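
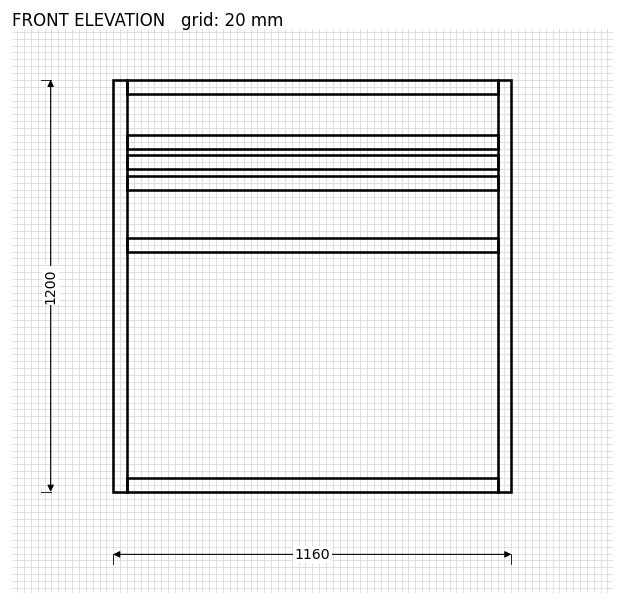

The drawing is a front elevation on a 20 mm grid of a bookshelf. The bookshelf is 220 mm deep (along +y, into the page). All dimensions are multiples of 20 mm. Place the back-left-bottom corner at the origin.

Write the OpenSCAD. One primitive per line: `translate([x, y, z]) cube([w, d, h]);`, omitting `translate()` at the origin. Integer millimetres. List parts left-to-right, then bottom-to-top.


cube([40, 220, 1200]);
translate([40, 0, 0]) cube([1080, 220, 40]);
translate([40, 0, 700]) cube([1080, 220, 40]);
translate([40, 0, 880]) cube([1080, 220, 40]);
translate([40, 0, 940]) cube([1080, 220, 40]);
translate([40, 0, 1000]) cube([1080, 220, 40]);
translate([40, 0, 1160]) cube([1080, 220, 40]);
translate([1120, 0, 0]) cube([40, 220, 1200]);


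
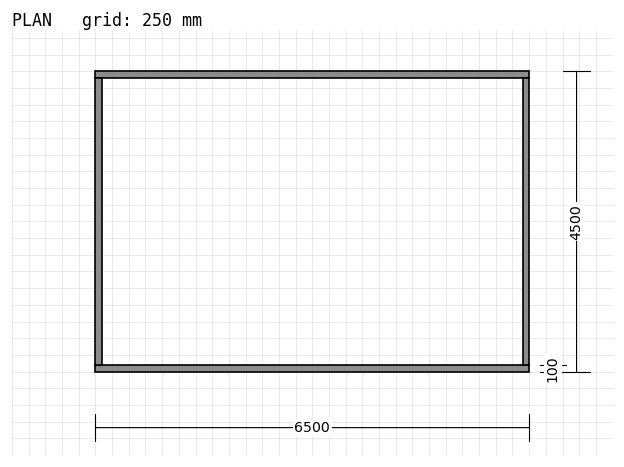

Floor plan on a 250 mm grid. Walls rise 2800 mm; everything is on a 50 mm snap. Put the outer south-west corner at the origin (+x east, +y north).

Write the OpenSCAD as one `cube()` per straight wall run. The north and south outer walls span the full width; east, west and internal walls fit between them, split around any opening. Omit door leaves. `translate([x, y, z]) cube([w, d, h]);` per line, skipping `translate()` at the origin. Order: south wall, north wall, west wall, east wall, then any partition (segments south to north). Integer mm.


cube([6500, 100, 2800]);
translate([0, 4400, 0]) cube([6500, 100, 2800]);
translate([0, 100, 0]) cube([100, 4300, 2800]);
translate([6400, 100, 0]) cube([100, 4300, 2800]);


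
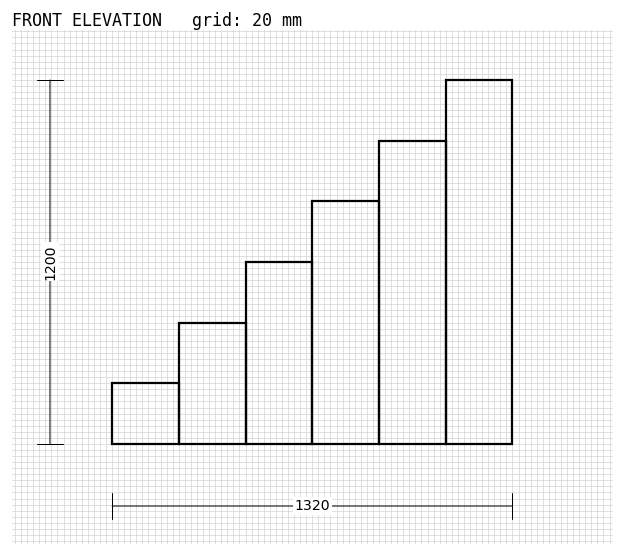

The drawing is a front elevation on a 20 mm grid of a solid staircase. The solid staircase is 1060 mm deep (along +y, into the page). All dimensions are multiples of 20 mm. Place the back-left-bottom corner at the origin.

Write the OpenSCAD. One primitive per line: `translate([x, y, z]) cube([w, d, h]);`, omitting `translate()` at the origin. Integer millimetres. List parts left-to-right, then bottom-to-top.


cube([220, 1060, 200]);
translate([220, 0, 0]) cube([220, 1060, 400]);
translate([440, 0, 0]) cube([220, 1060, 600]);
translate([660, 0, 0]) cube([220, 1060, 800]);
translate([880, 0, 0]) cube([220, 1060, 1000]);
translate([1100, 0, 0]) cube([220, 1060, 1200]);


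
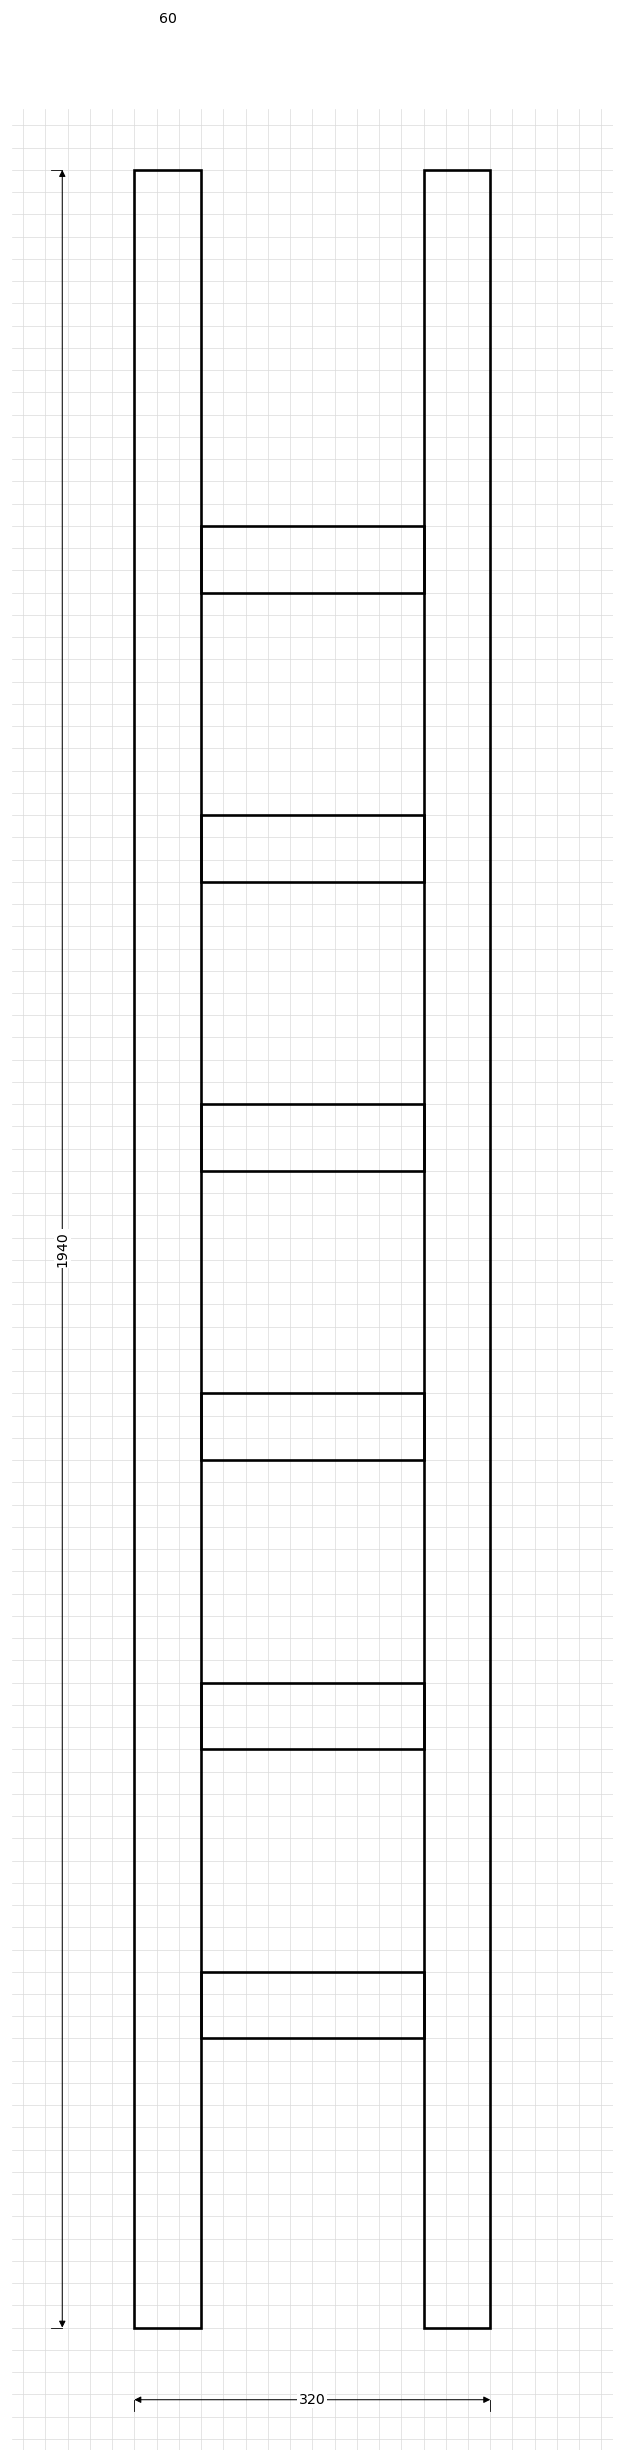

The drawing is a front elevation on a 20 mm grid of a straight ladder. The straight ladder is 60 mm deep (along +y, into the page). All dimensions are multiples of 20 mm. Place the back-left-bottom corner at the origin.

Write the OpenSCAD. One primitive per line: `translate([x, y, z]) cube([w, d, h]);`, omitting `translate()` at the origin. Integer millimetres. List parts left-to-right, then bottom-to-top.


cube([60, 60, 1940]);
translate([60, 0, 260]) cube([200, 60, 60]);
translate([60, 0, 520]) cube([200, 60, 60]);
translate([60, 0, 780]) cube([200, 60, 60]);
translate([60, 0, 1040]) cube([200, 60, 60]);
translate([60, 0, 1300]) cube([200, 60, 60]);
translate([60, 0, 1560]) cube([200, 60, 60]);
translate([260, 0, 0]) cube([60, 60, 1940]);


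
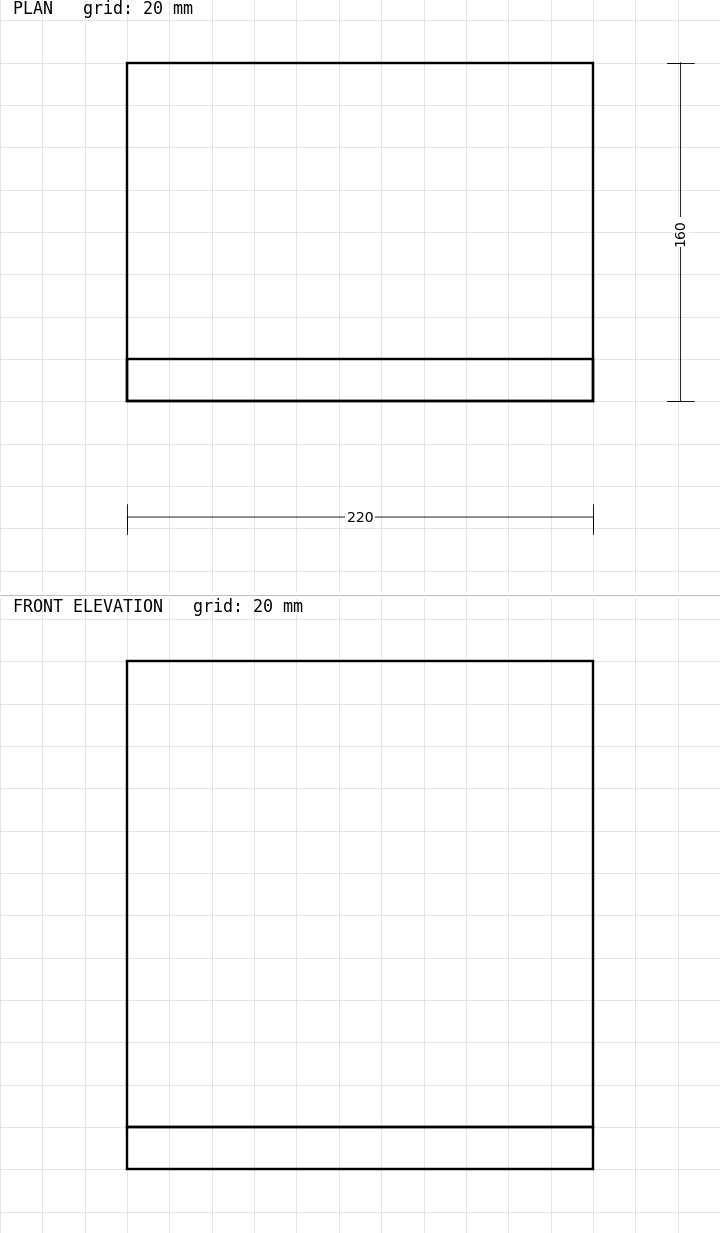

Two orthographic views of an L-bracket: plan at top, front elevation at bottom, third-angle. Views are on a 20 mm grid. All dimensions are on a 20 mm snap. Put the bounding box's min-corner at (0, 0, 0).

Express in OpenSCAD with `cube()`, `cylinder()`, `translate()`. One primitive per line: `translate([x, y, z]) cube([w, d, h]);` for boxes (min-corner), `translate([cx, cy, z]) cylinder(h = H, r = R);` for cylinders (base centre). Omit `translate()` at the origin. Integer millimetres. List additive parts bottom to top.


cube([220, 160, 20]);
translate([0, 0, 20]) cube([220, 20, 220]);


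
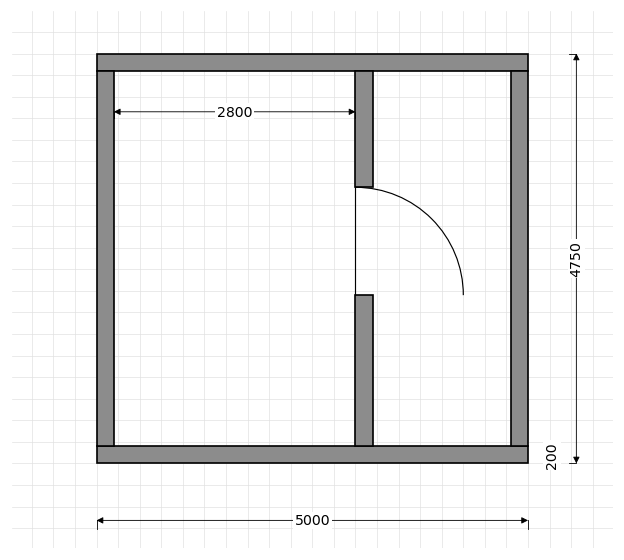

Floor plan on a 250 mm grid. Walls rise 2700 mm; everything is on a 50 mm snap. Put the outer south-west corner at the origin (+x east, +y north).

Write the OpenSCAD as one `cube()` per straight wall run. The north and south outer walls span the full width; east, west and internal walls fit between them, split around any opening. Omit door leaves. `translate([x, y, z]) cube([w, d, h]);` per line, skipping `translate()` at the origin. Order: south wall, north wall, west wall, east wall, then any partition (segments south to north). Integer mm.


cube([5000, 200, 2700]);
translate([0, 4550, 0]) cube([5000, 200, 2700]);
translate([0, 200, 0]) cube([200, 4350, 2700]);
translate([4800, 200, 0]) cube([200, 4350, 2700]);
translate([3000, 200, 0]) cube([200, 1750, 2700]);
translate([3000, 3200, 0]) cube([200, 1350, 2700]);


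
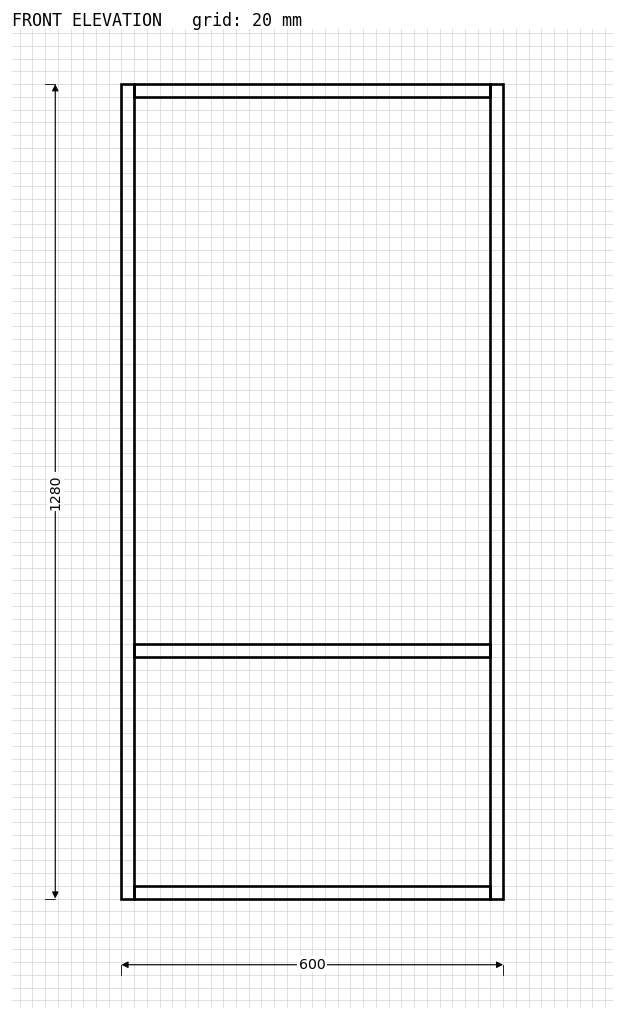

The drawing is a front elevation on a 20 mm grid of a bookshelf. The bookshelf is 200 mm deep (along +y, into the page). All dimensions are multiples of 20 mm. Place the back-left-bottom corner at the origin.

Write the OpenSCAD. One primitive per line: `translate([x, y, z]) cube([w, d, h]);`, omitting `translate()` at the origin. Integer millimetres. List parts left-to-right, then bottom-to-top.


cube([20, 200, 1280]);
translate([20, 0, 0]) cube([560, 200, 20]);
translate([20, 0, 380]) cube([560, 200, 20]);
translate([20, 0, 1260]) cube([560, 200, 20]);
translate([580, 0, 0]) cube([20, 200, 1280]);


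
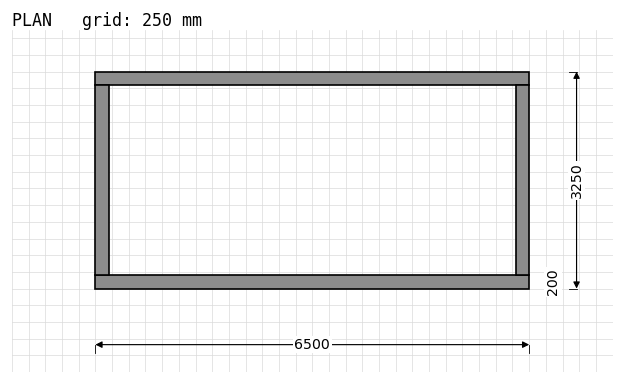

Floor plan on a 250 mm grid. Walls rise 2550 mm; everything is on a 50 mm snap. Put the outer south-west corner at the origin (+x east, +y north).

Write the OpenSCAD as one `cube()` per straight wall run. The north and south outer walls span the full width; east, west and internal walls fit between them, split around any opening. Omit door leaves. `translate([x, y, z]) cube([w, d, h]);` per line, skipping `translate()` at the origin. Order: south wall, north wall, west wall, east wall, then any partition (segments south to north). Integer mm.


cube([6500, 200, 2550]);
translate([0, 3050, 0]) cube([6500, 200, 2550]);
translate([0, 200, 0]) cube([200, 2850, 2550]);
translate([6300, 200, 0]) cube([200, 2850, 2550]);


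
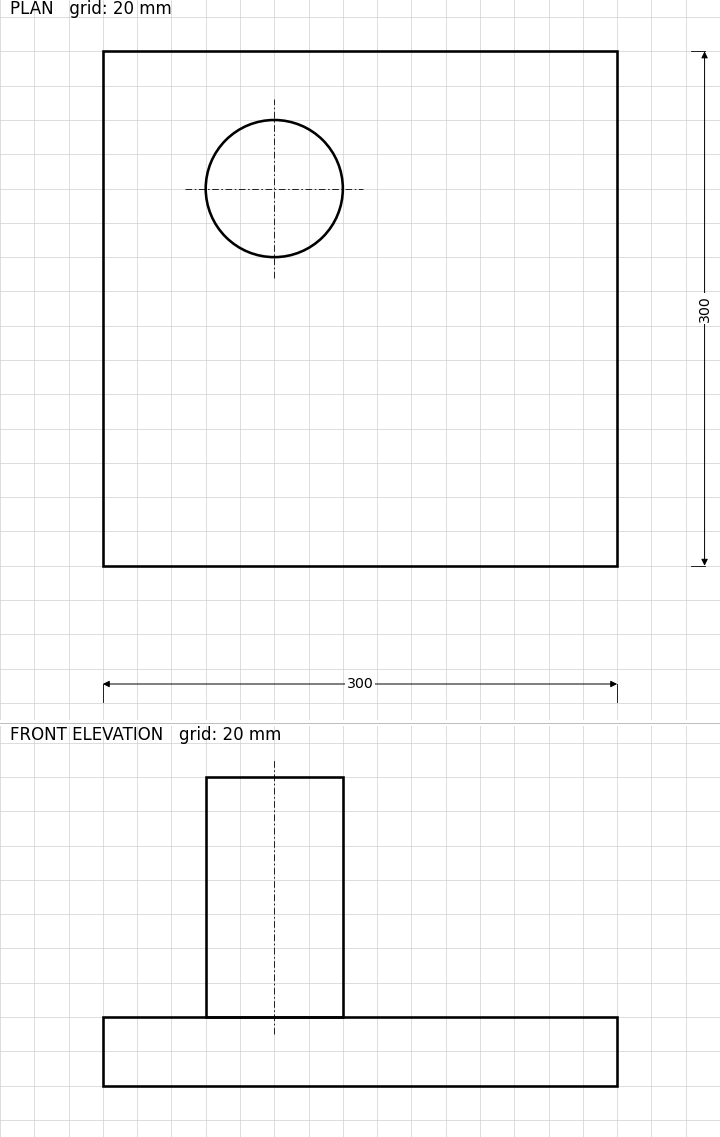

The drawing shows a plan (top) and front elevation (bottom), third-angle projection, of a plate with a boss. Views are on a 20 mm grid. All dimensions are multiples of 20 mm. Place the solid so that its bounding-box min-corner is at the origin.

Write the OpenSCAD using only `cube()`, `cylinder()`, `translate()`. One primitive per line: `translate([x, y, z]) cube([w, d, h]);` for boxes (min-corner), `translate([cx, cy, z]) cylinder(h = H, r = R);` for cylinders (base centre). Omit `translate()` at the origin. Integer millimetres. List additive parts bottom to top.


cube([300, 300, 40]);
translate([100, 220, 40]) cylinder(h = 140, r = 40);


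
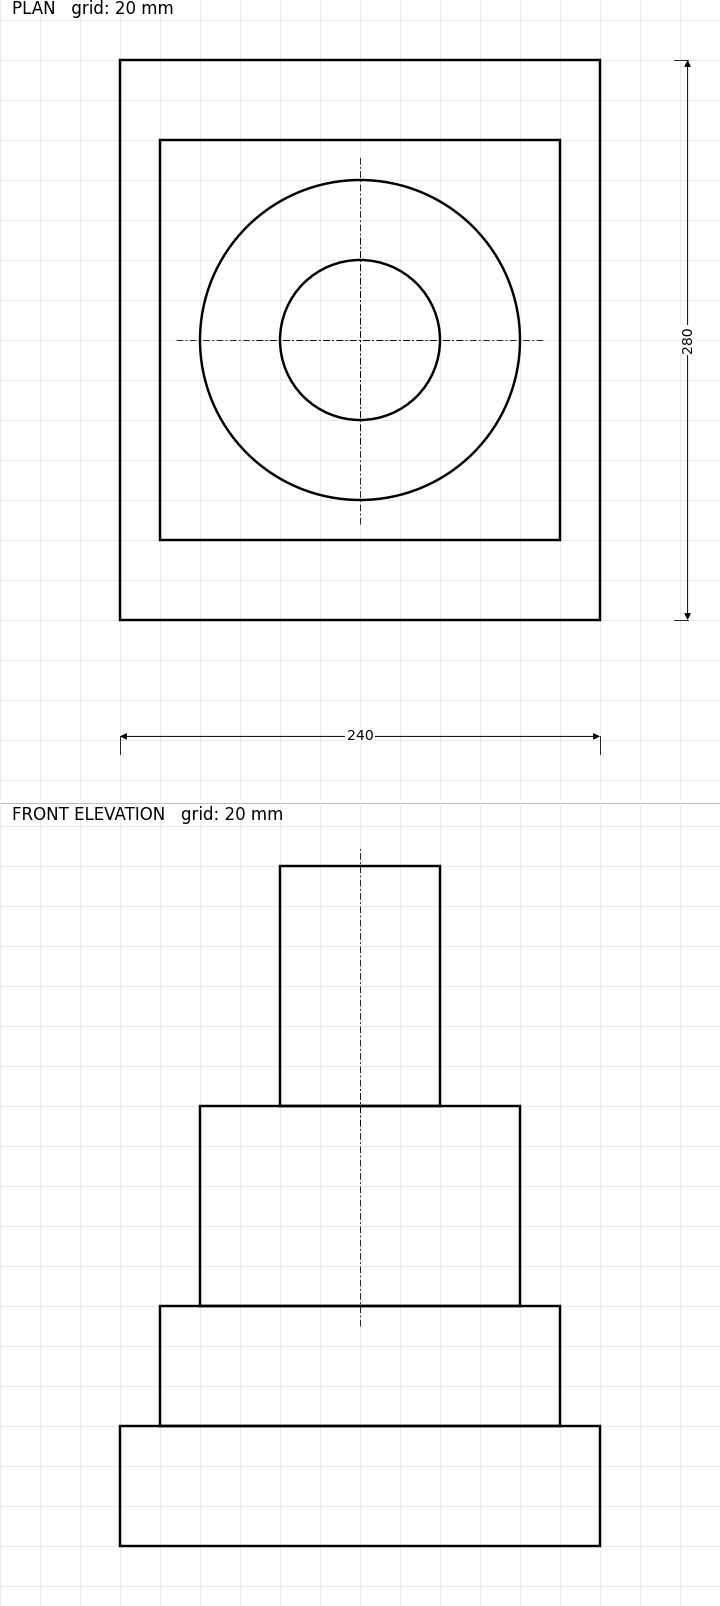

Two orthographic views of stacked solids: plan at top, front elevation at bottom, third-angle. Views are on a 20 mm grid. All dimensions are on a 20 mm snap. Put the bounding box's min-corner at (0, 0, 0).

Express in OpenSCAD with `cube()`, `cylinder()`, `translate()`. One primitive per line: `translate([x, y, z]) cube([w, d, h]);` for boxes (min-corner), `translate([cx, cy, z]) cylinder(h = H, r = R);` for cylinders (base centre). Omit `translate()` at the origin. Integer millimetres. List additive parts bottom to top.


cube([240, 280, 60]);
translate([20, 40, 60]) cube([200, 200, 60]);
translate([120, 140, 120]) cylinder(h = 100, r = 80);
translate([120, 140, 220]) cylinder(h = 120, r = 40);


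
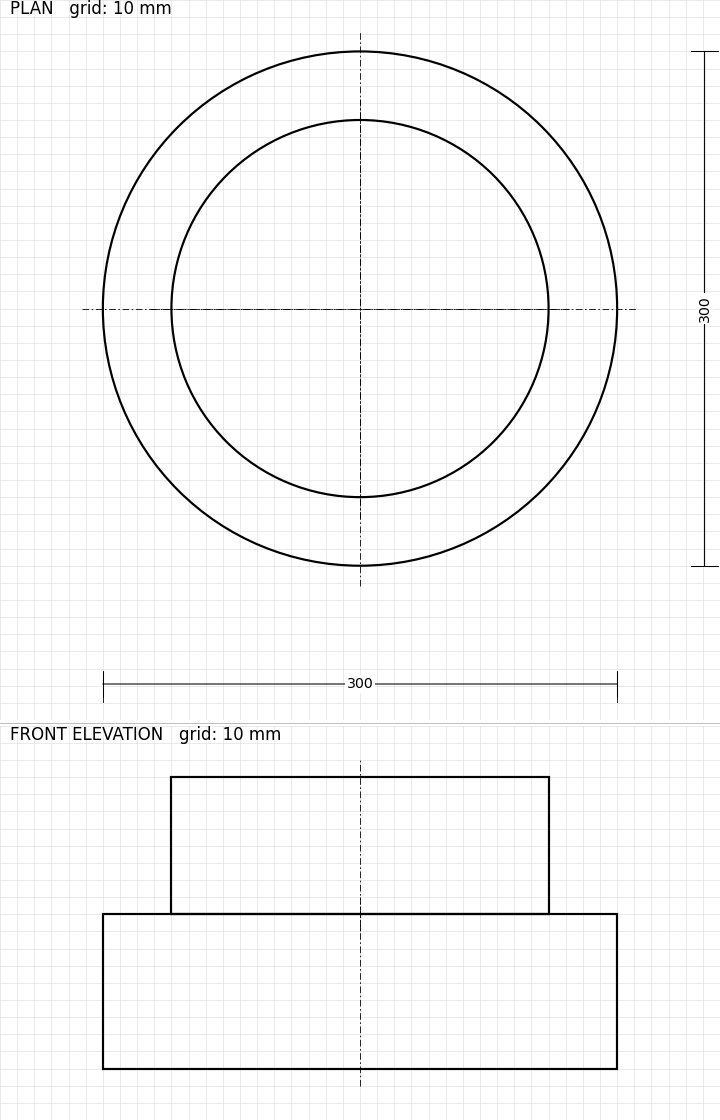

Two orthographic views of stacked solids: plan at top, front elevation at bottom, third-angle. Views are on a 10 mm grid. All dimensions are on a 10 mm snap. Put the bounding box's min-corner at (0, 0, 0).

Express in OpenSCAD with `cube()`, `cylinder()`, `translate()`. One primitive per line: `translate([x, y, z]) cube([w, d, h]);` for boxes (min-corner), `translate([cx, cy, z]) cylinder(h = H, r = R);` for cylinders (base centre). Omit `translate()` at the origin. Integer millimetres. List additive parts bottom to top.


translate([150, 150, 0]) cylinder(h = 90, r = 150);
translate([150, 150, 90]) cylinder(h = 80, r = 110);


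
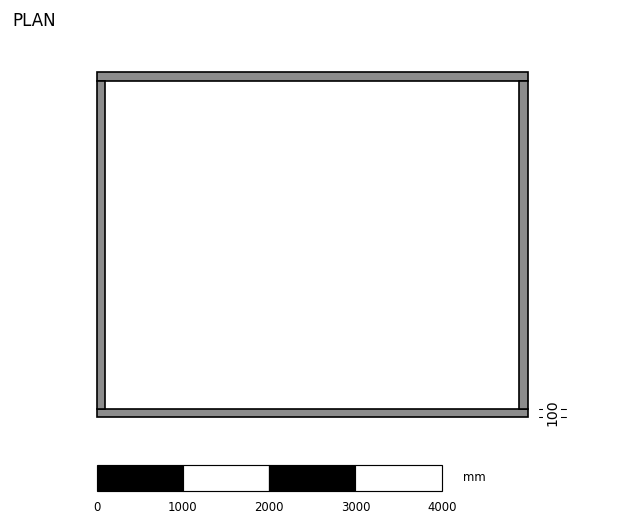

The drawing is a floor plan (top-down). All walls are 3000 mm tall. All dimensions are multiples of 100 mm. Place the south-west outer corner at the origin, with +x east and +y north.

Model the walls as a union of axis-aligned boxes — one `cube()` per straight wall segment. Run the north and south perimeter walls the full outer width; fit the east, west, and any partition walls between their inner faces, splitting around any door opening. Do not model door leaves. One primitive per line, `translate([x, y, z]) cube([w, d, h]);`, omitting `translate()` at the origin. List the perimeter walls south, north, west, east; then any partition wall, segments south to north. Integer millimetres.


cube([5000, 100, 3000]);
translate([0, 3900, 0]) cube([5000, 100, 3000]);
translate([0, 100, 0]) cube([100, 3800, 3000]);
translate([4900, 100, 0]) cube([100, 3800, 3000]);


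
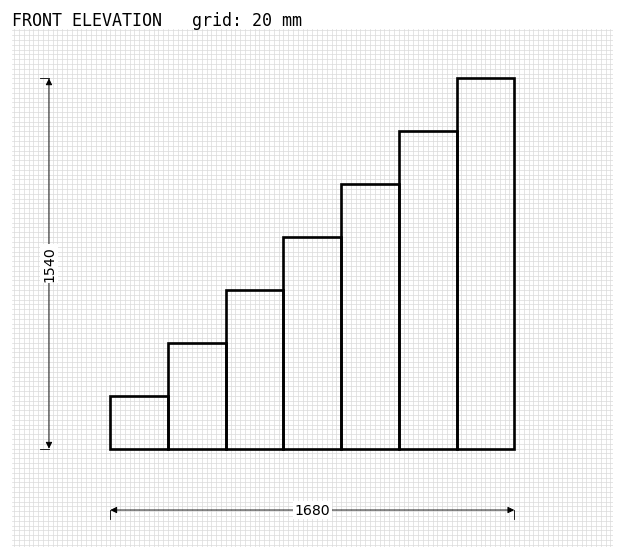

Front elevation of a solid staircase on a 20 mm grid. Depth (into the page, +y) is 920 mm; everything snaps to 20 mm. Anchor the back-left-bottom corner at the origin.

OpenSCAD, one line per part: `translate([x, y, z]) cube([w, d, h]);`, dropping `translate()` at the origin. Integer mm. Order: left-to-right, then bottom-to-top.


cube([240, 920, 220]);
translate([240, 0, 0]) cube([240, 920, 440]);
translate([480, 0, 0]) cube([240, 920, 660]);
translate([720, 0, 0]) cube([240, 920, 880]);
translate([960, 0, 0]) cube([240, 920, 1100]);
translate([1200, 0, 0]) cube([240, 920, 1320]);
translate([1440, 0, 0]) cube([240, 920, 1540]);


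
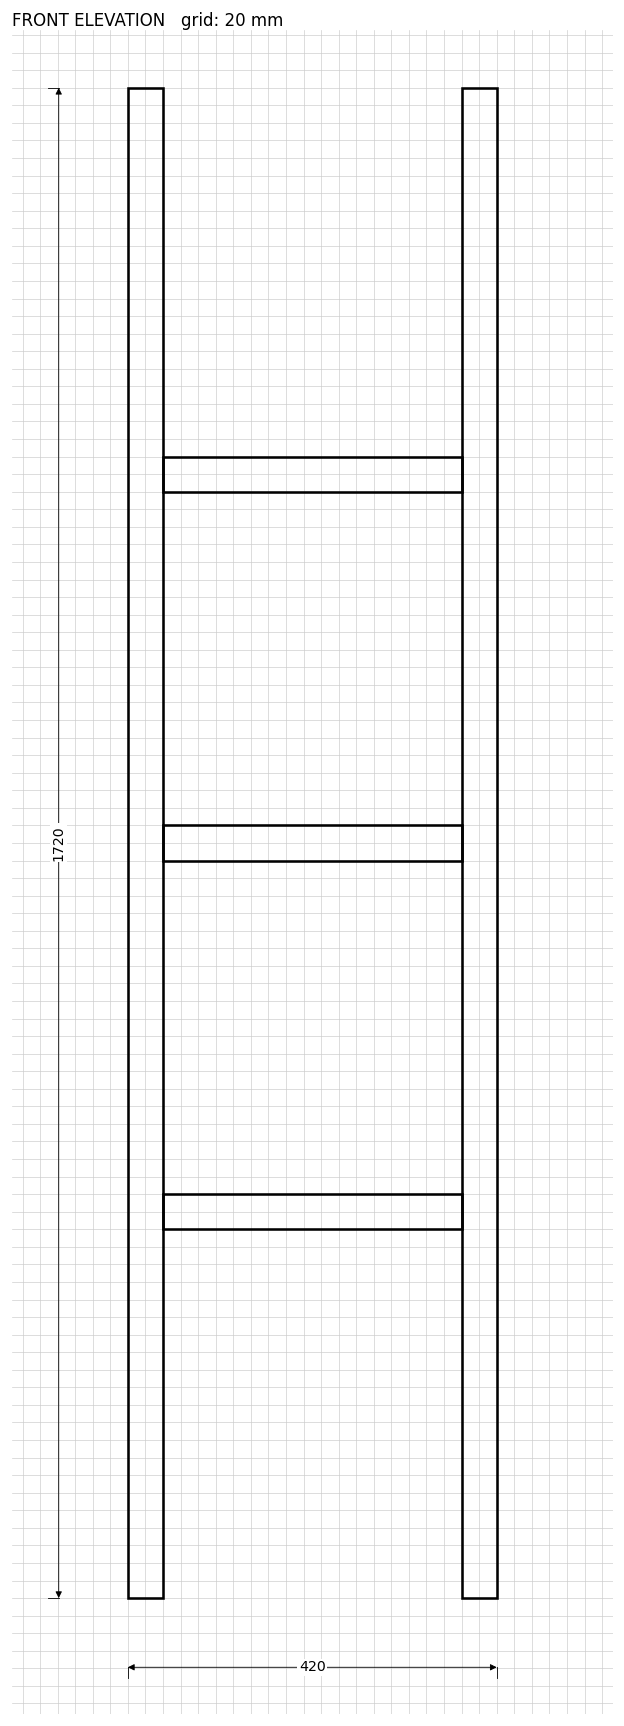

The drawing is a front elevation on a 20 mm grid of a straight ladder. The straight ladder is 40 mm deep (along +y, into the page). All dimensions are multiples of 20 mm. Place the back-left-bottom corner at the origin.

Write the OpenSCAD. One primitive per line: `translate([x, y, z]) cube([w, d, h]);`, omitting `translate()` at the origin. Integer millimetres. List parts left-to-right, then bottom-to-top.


cube([40, 40, 1720]);
translate([40, 0, 420]) cube([340, 40, 40]);
translate([40, 0, 840]) cube([340, 40, 40]);
translate([40, 0, 1260]) cube([340, 40, 40]);
translate([380, 0, 0]) cube([40, 40, 1720]);


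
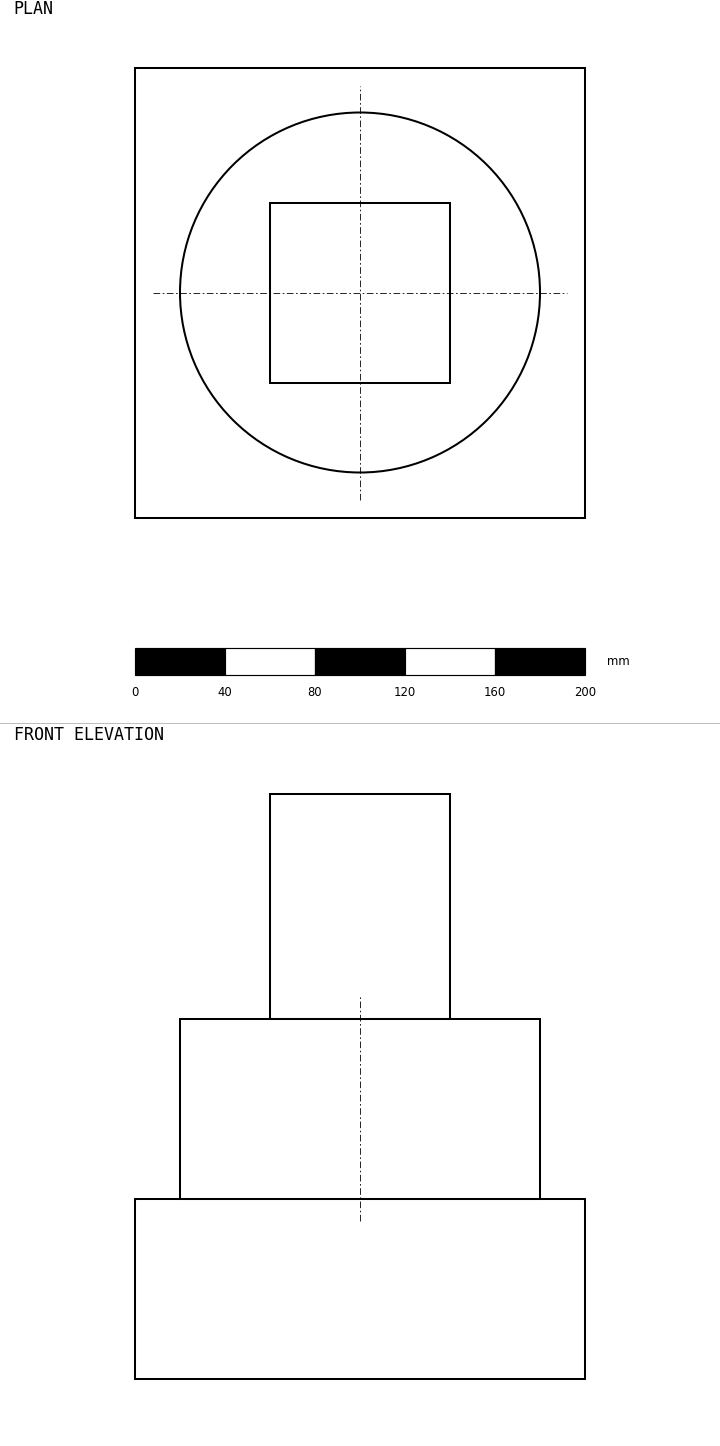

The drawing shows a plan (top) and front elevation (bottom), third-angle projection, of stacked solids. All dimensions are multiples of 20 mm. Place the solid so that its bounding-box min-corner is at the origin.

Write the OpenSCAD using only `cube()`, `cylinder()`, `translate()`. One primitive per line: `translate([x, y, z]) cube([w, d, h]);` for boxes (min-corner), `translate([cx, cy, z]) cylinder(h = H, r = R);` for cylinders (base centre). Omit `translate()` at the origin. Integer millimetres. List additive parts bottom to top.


cube([200, 200, 80]);
translate([100, 100, 80]) cylinder(h = 80, r = 80);
translate([60, 60, 160]) cube([80, 80, 100]);


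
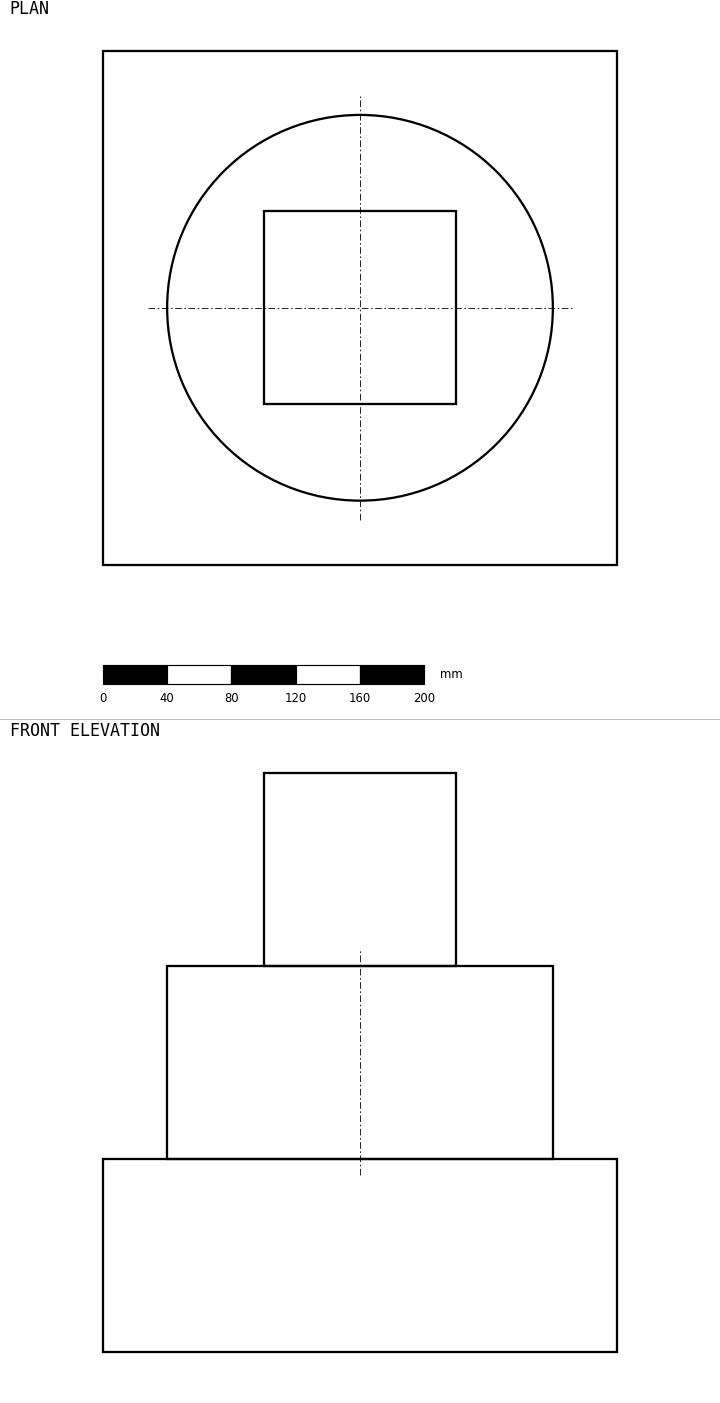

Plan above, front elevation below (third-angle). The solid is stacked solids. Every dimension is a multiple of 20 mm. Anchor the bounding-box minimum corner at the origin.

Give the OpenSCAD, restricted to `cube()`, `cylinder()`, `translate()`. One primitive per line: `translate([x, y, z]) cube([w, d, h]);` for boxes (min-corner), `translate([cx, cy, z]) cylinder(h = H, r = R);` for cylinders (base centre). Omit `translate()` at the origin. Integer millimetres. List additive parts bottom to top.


cube([320, 320, 120]);
translate([160, 160, 120]) cylinder(h = 120, r = 120);
translate([100, 100, 240]) cube([120, 120, 120]);


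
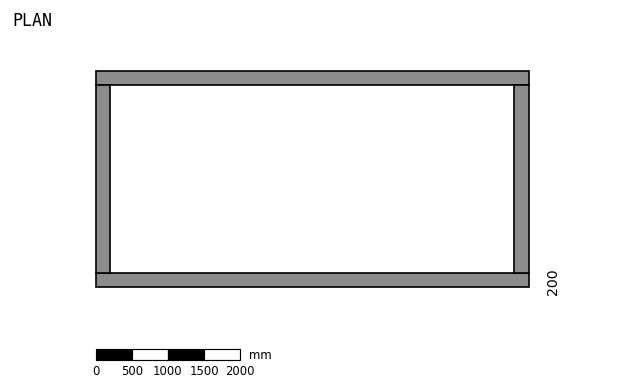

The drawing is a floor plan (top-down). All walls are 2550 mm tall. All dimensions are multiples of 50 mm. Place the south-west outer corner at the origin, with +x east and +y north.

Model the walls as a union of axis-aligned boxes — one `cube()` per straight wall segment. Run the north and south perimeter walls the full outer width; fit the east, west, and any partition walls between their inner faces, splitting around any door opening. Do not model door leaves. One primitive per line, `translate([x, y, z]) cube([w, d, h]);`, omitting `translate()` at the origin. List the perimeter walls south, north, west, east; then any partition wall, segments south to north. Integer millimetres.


cube([6000, 200, 2550]);
translate([0, 2800, 0]) cube([6000, 200, 2550]);
translate([0, 200, 0]) cube([200, 2600, 2550]);
translate([5800, 200, 0]) cube([200, 2600, 2550]);


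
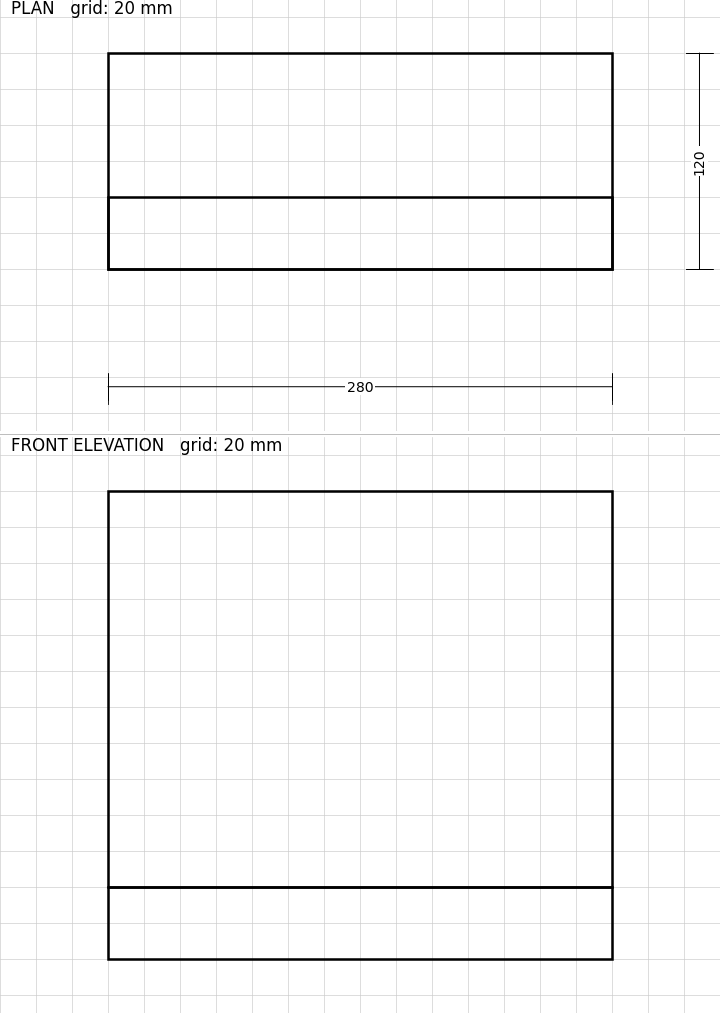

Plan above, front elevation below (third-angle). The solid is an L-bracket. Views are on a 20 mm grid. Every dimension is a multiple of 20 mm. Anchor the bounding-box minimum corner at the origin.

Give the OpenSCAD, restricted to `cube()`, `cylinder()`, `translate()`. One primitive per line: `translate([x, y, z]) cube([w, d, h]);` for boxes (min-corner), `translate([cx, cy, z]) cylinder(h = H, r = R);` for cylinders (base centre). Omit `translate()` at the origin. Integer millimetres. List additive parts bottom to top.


cube([280, 120, 40]);
translate([0, 0, 40]) cube([280, 40, 220]);


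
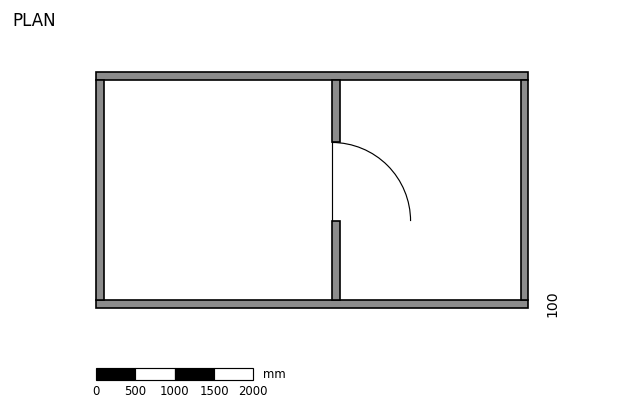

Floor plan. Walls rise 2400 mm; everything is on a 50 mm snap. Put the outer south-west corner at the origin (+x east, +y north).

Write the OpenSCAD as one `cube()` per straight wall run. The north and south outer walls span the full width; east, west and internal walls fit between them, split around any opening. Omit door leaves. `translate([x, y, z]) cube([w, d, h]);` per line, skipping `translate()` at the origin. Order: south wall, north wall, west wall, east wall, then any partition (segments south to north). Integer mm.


cube([5500, 100, 2400]);
translate([0, 2900, 0]) cube([5500, 100, 2400]);
translate([0, 100, 0]) cube([100, 2800, 2400]);
translate([5400, 100, 0]) cube([100, 2800, 2400]);
translate([3000, 100, 0]) cube([100, 1000, 2400]);
translate([3000, 2100, 0]) cube([100, 800, 2400]);


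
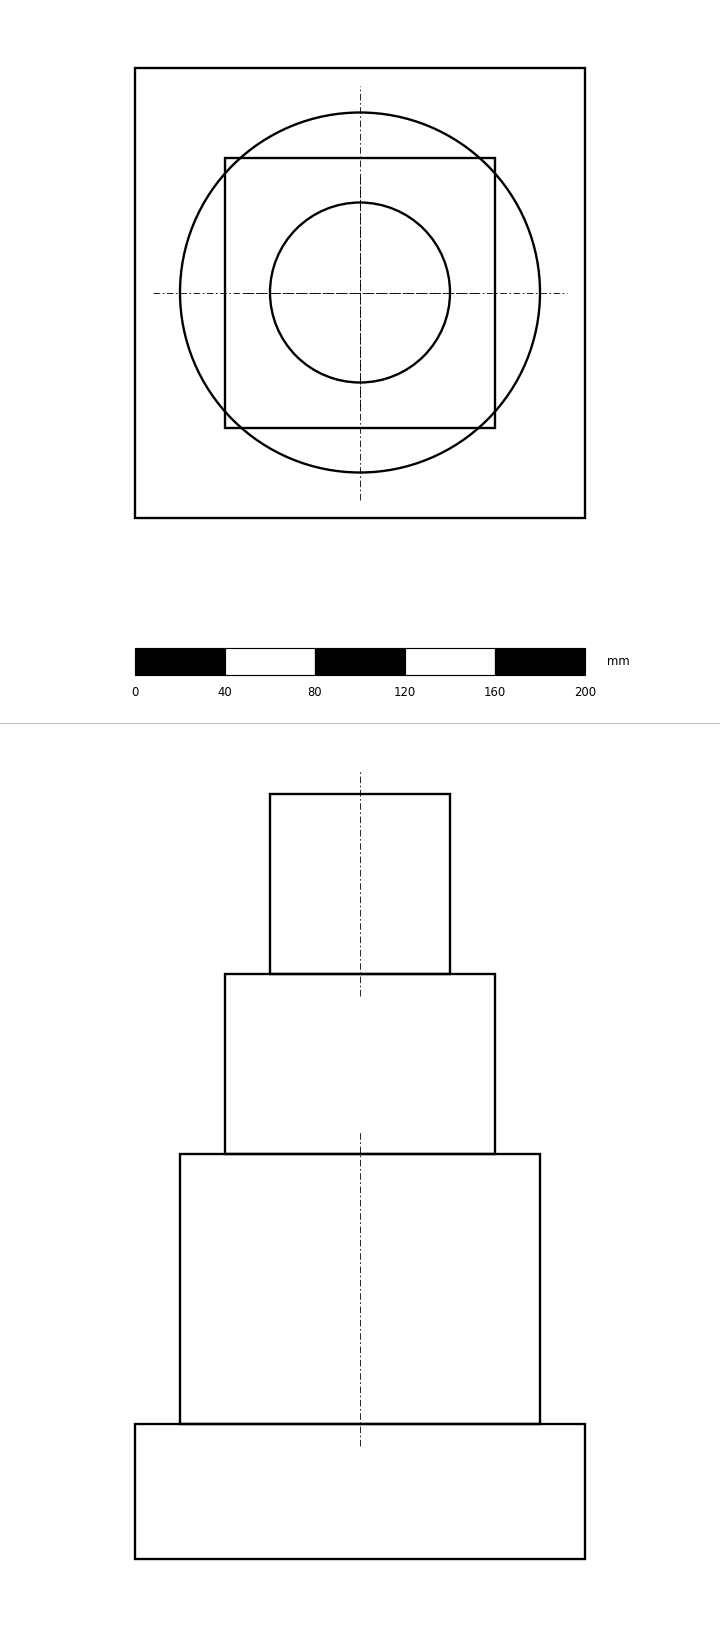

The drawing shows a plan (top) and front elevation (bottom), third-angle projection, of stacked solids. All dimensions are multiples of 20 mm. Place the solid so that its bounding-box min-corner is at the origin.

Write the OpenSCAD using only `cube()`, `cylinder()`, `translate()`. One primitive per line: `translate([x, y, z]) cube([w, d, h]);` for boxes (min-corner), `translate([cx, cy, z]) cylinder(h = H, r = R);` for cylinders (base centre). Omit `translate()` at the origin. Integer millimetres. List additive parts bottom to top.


cube([200, 200, 60]);
translate([100, 100, 60]) cylinder(h = 120, r = 80);
translate([40, 40, 180]) cube([120, 120, 80]);
translate([100, 100, 260]) cylinder(h = 80, r = 40);


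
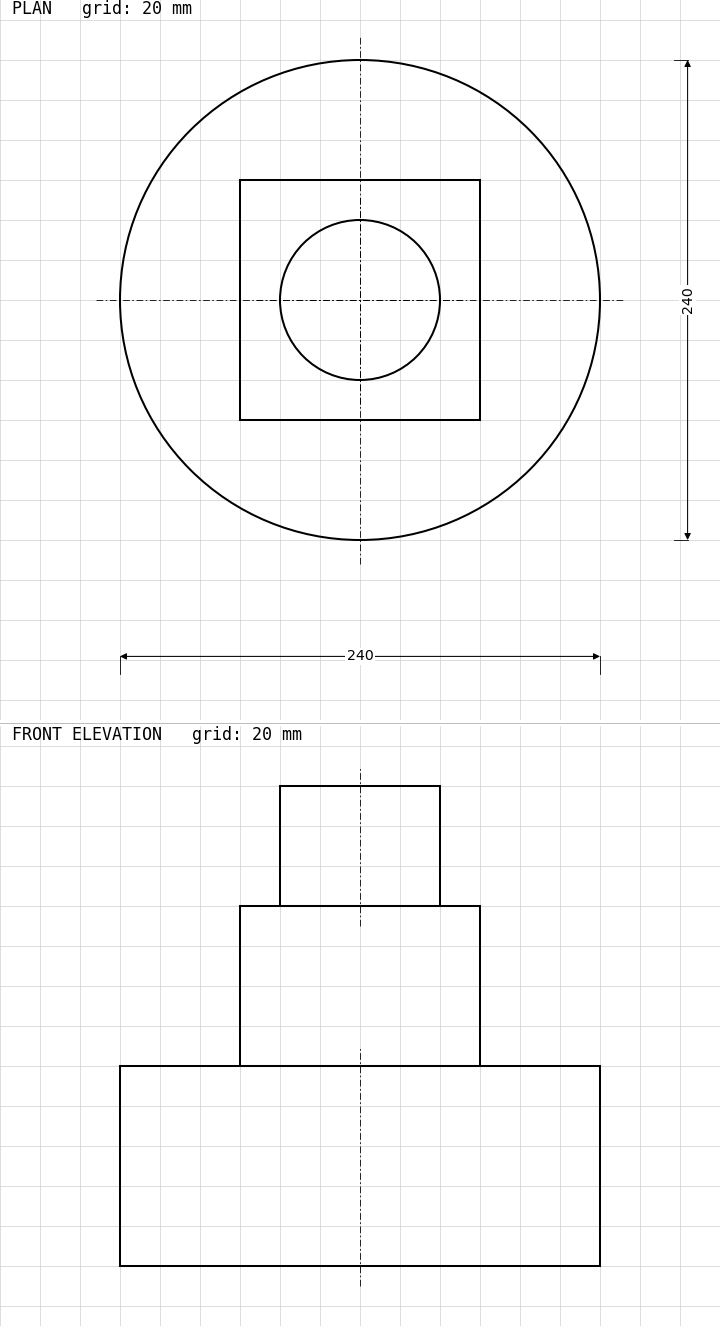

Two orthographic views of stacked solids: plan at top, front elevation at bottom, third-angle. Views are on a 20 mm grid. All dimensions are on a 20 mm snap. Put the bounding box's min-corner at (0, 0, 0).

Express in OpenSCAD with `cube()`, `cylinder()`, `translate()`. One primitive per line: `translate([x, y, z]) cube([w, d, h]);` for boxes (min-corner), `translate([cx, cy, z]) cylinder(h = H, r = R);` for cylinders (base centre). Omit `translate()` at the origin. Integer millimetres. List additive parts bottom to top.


translate([120, 120, 0]) cylinder(h = 100, r = 120);
translate([60, 60, 100]) cube([120, 120, 80]);
translate([120, 120, 180]) cylinder(h = 60, r = 40);


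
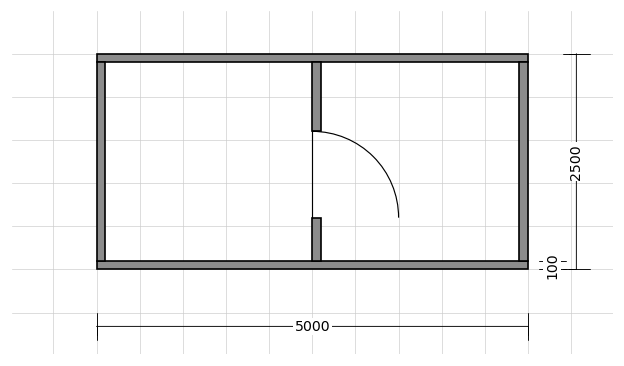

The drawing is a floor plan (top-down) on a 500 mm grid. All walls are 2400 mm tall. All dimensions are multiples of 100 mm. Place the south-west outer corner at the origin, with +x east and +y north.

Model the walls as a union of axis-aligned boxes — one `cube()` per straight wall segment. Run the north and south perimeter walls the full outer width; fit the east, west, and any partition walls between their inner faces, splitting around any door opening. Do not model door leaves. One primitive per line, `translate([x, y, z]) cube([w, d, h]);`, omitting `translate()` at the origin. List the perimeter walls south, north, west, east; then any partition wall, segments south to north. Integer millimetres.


cube([5000, 100, 2400]);
translate([0, 2400, 0]) cube([5000, 100, 2400]);
translate([0, 100, 0]) cube([100, 2300, 2400]);
translate([4900, 100, 0]) cube([100, 2300, 2400]);
translate([2500, 100, 0]) cube([100, 500, 2400]);
translate([2500, 1600, 0]) cube([100, 800, 2400]);


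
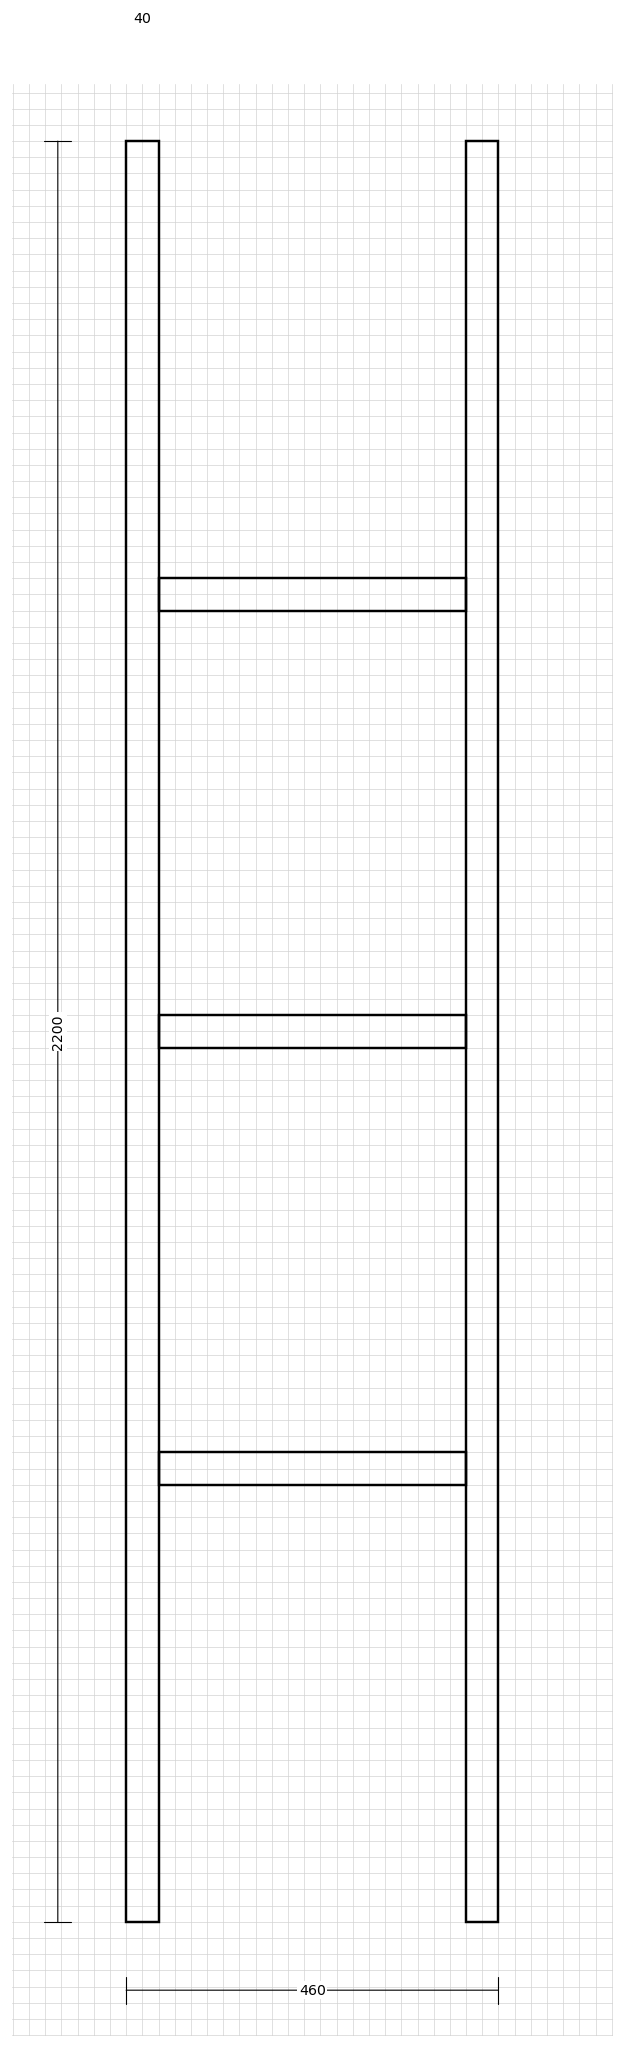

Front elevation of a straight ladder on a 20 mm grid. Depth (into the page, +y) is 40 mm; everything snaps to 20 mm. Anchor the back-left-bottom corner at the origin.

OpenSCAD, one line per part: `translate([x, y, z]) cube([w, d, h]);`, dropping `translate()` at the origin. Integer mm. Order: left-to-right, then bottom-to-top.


cube([40, 40, 2200]);
translate([40, 0, 540]) cube([380, 40, 40]);
translate([40, 0, 1080]) cube([380, 40, 40]);
translate([40, 0, 1620]) cube([380, 40, 40]);
translate([420, 0, 0]) cube([40, 40, 2200]);


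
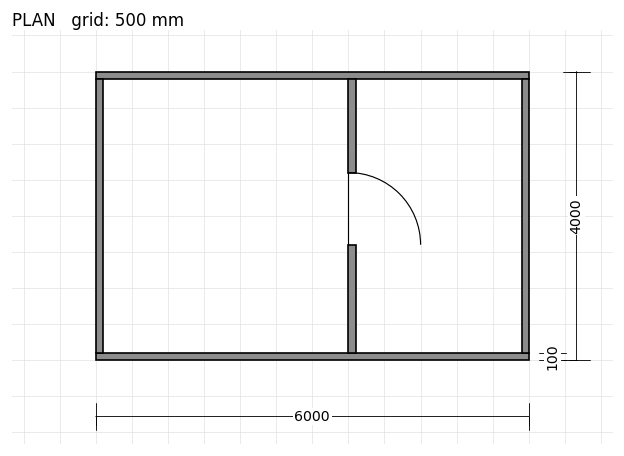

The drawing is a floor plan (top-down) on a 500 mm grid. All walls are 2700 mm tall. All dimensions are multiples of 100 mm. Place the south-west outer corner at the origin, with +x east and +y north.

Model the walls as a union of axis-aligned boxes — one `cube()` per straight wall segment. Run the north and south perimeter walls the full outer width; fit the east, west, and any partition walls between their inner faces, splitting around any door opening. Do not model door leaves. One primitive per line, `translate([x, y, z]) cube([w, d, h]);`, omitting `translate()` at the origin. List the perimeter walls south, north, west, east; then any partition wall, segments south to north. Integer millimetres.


cube([6000, 100, 2700]);
translate([0, 3900, 0]) cube([6000, 100, 2700]);
translate([0, 100, 0]) cube([100, 3800, 2700]);
translate([5900, 100, 0]) cube([100, 3800, 2700]);
translate([3500, 100, 0]) cube([100, 1500, 2700]);
translate([3500, 2600, 0]) cube([100, 1300, 2700]);


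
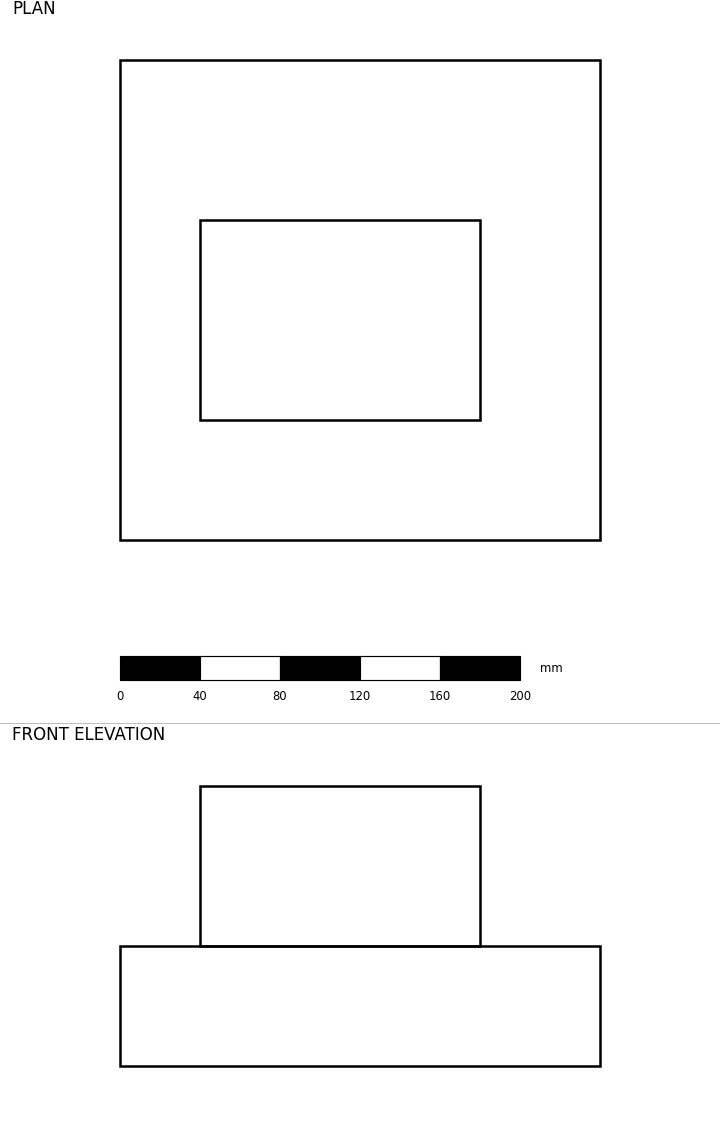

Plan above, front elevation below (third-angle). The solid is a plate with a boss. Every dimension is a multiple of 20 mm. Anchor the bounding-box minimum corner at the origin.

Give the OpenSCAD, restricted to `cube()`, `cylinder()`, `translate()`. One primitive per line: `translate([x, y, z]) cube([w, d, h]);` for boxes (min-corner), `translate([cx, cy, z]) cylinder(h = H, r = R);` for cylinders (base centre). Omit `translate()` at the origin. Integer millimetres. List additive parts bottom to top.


cube([240, 240, 60]);
translate([40, 60, 60]) cube([140, 100, 80]);


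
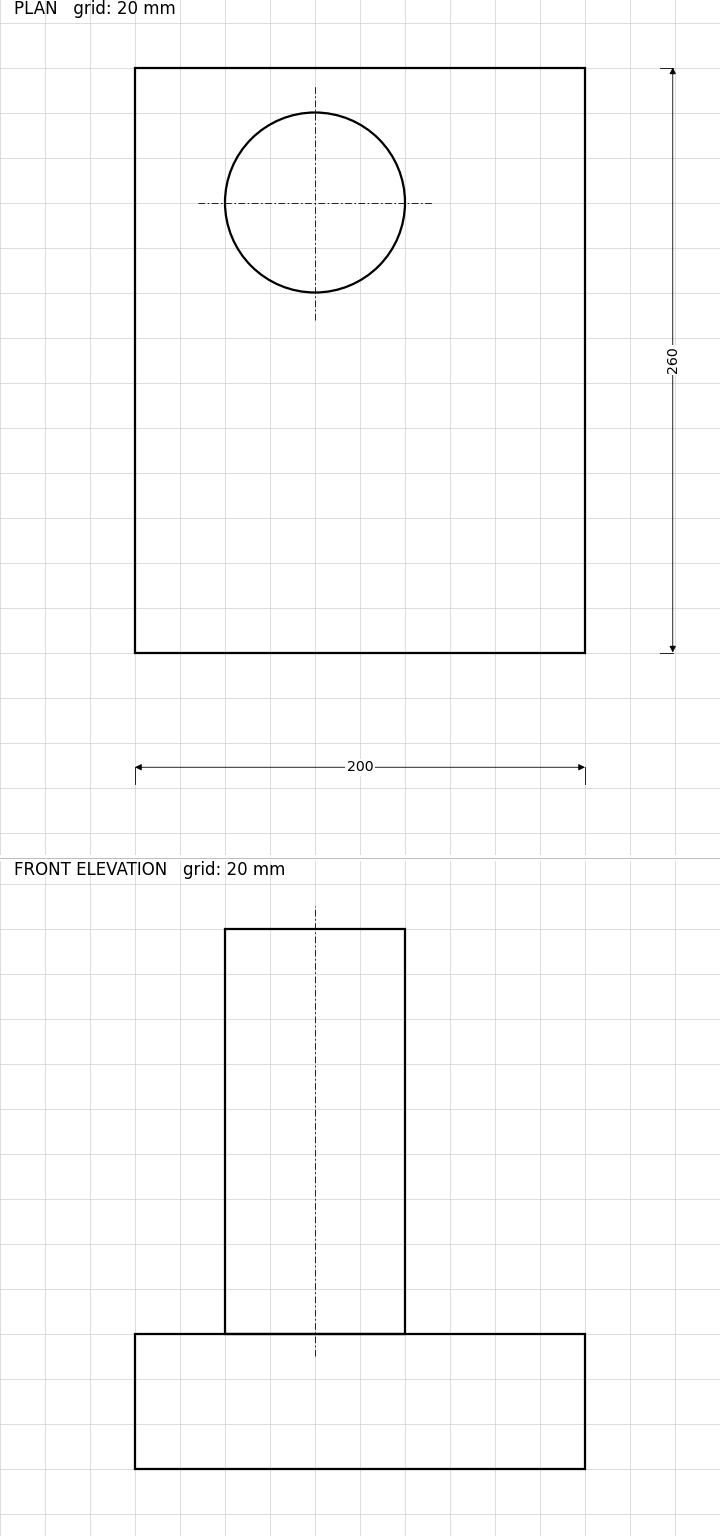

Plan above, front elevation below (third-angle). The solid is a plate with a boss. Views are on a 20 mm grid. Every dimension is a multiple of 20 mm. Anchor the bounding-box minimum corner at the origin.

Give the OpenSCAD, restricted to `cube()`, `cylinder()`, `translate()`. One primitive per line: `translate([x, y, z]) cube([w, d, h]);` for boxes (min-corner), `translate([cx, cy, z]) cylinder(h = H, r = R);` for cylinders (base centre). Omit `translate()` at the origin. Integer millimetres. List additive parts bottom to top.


cube([200, 260, 60]);
translate([80, 200, 60]) cylinder(h = 180, r = 40);


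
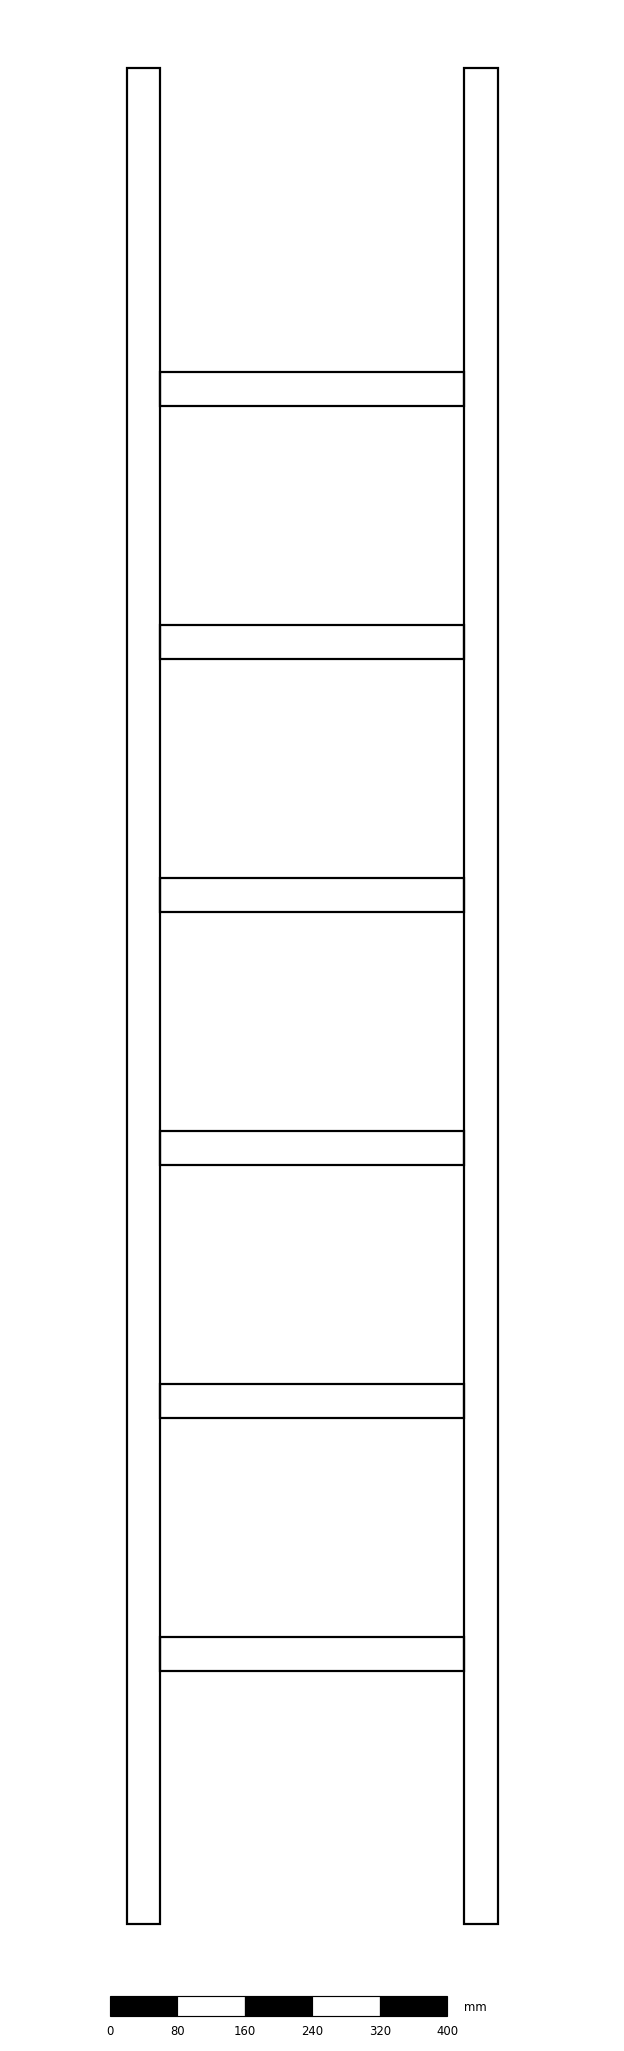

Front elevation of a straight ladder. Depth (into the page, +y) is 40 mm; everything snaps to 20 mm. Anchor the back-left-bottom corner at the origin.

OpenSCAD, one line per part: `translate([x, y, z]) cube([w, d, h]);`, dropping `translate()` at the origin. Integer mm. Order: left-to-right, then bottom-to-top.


cube([40, 40, 2200]);
translate([40, 0, 300]) cube([360, 40, 40]);
translate([40, 0, 600]) cube([360, 40, 40]);
translate([40, 0, 900]) cube([360, 40, 40]);
translate([40, 0, 1200]) cube([360, 40, 40]);
translate([40, 0, 1500]) cube([360, 40, 40]);
translate([40, 0, 1800]) cube([360, 40, 40]);
translate([400, 0, 0]) cube([40, 40, 2200]);


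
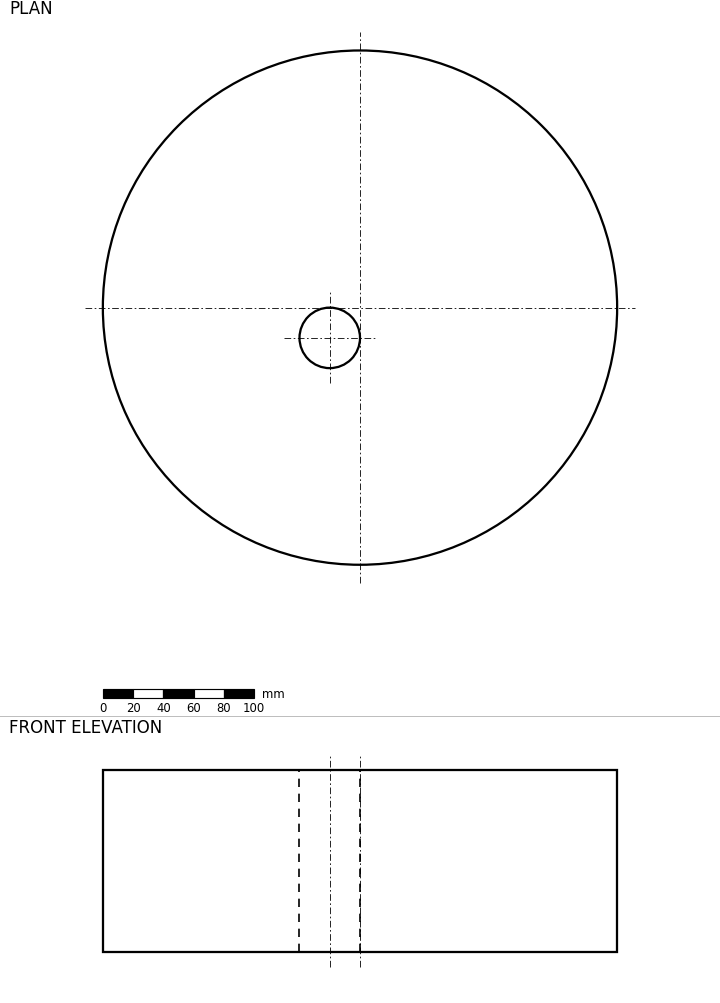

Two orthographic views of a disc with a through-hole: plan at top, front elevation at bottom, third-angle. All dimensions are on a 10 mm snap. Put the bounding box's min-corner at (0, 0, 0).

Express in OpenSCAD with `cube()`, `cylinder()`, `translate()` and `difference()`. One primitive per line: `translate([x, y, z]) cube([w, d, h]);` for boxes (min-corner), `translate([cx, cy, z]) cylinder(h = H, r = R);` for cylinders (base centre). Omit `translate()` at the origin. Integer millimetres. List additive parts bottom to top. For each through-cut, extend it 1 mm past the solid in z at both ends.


difference() {
  translate([170, 170, 0]) cylinder(h = 120, r = 170);
  translate([150, 150, -1]) cylinder(h = 122, r = 20);
}


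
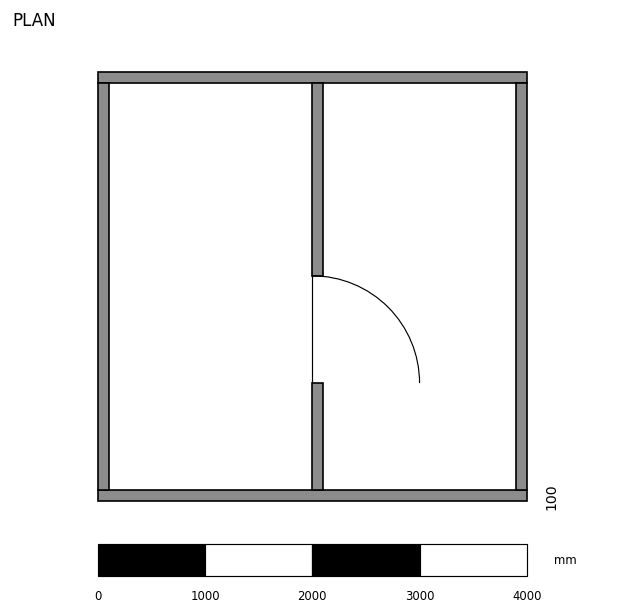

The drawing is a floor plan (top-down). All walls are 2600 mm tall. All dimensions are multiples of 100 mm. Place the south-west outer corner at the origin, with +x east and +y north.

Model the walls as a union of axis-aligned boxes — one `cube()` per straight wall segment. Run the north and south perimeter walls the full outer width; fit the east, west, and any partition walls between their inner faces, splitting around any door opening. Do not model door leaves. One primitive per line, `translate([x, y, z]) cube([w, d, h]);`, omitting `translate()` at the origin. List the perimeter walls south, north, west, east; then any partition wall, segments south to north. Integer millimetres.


cube([4000, 100, 2600]);
translate([0, 3900, 0]) cube([4000, 100, 2600]);
translate([0, 100, 0]) cube([100, 3800, 2600]);
translate([3900, 100, 0]) cube([100, 3800, 2600]);
translate([2000, 100, 0]) cube([100, 1000, 2600]);
translate([2000, 2100, 0]) cube([100, 1800, 2600]);


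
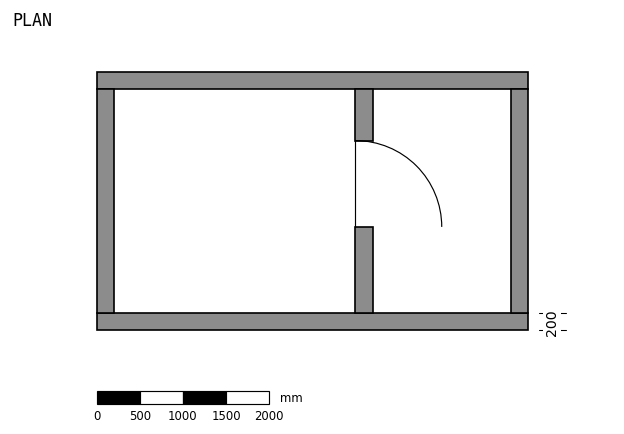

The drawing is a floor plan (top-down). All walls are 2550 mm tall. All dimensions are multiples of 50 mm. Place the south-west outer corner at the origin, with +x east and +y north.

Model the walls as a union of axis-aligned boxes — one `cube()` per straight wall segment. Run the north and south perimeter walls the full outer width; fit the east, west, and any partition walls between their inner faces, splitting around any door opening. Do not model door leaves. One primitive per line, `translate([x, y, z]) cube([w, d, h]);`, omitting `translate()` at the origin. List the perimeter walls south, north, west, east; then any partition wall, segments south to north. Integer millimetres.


cube([5000, 200, 2550]);
translate([0, 2800, 0]) cube([5000, 200, 2550]);
translate([0, 200, 0]) cube([200, 2600, 2550]);
translate([4800, 200, 0]) cube([200, 2600, 2550]);
translate([3000, 200, 0]) cube([200, 1000, 2550]);
translate([3000, 2200, 0]) cube([200, 600, 2550]);


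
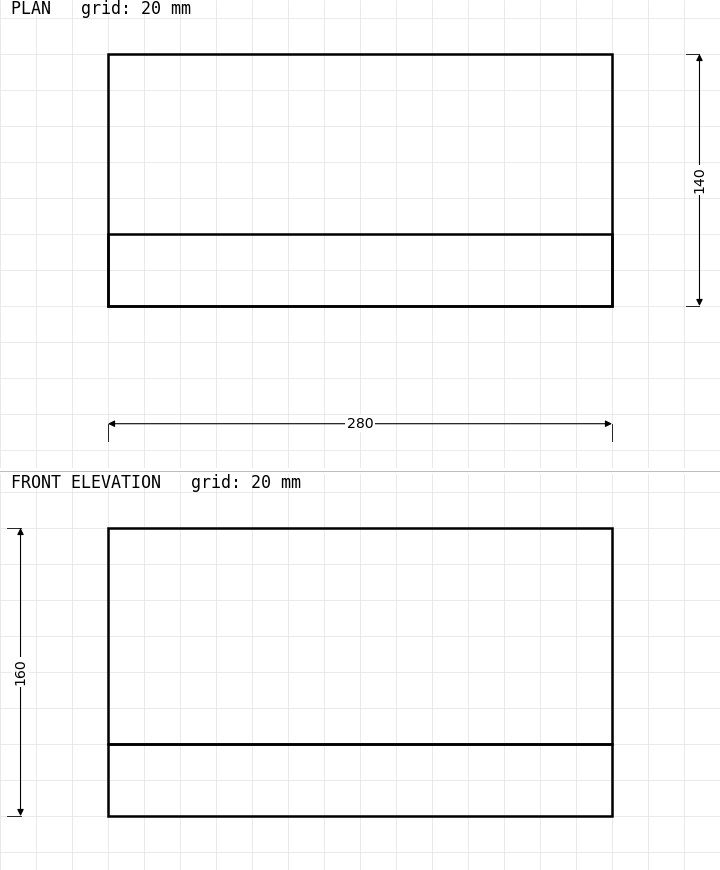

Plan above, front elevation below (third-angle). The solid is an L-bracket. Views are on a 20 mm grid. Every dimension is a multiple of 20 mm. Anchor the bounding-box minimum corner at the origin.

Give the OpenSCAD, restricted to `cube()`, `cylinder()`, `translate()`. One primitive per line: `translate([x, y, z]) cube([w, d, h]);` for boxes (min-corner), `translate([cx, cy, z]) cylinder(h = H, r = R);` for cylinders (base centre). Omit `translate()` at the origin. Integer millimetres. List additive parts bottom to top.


cube([280, 140, 40]);
translate([0, 0, 40]) cube([280, 40, 120]);


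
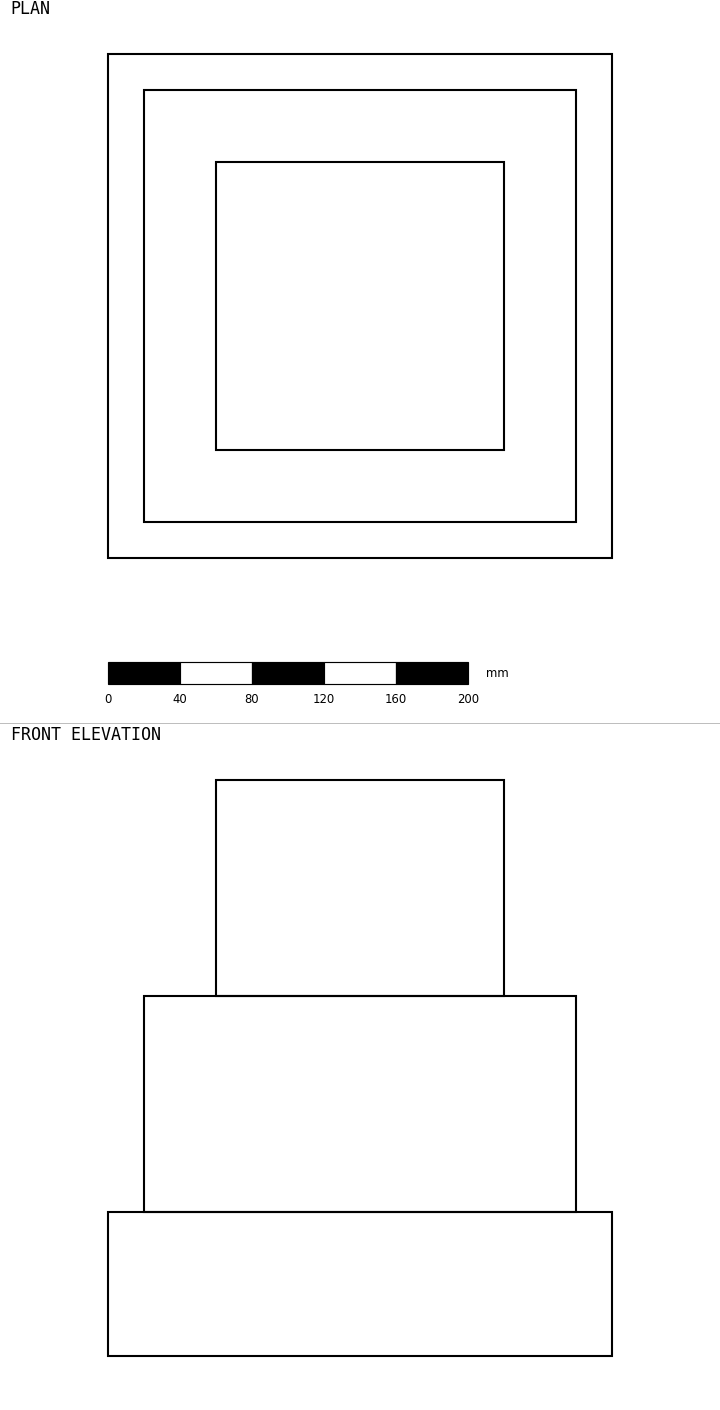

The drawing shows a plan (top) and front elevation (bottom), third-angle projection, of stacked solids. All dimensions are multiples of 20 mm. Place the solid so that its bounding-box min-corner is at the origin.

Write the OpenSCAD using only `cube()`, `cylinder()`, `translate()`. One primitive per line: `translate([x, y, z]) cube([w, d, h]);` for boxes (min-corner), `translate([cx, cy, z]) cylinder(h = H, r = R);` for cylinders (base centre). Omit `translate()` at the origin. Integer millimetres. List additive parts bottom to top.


cube([280, 280, 80]);
translate([20, 20, 80]) cube([240, 240, 120]);
translate([60, 60, 200]) cube([160, 160, 120]);
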